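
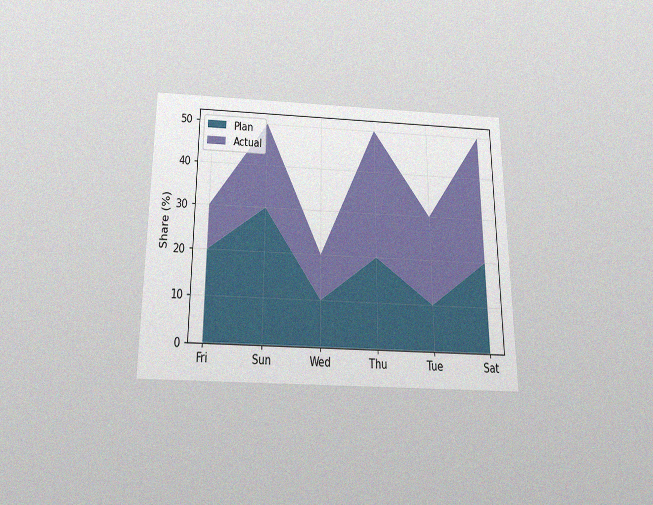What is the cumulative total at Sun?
The chart is viewed slightly from below, with some photo noise. The stacked total at Sun reaches 50%.

50%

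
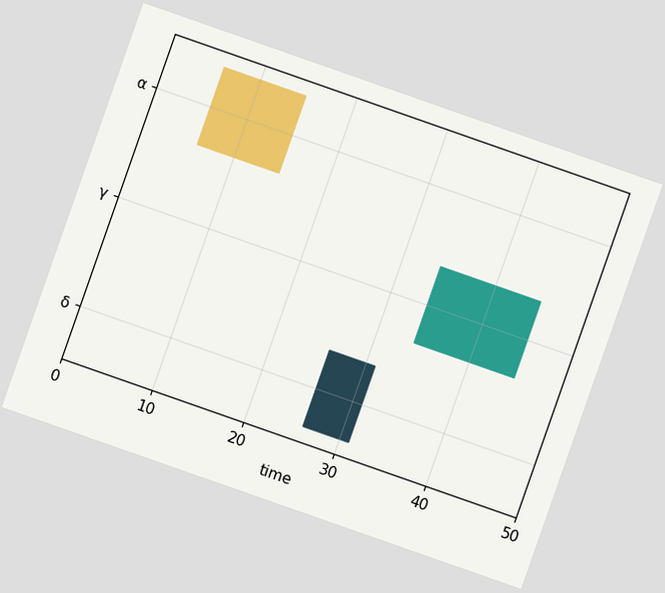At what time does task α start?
The chart is tilted about 19° clockwise. The α bar begins at t=6.

6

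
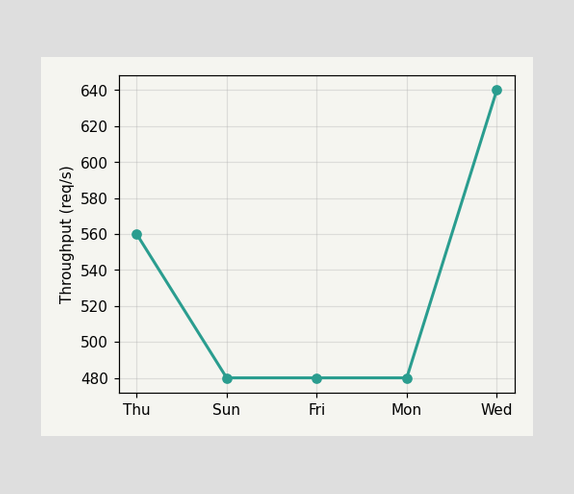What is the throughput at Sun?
480req/s

At Sun, the line is at 480req/s.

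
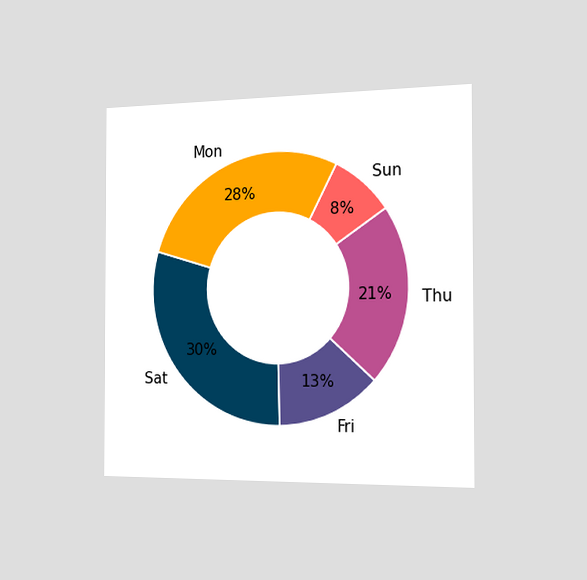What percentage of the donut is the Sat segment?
The chart is viewed slightly from the right. The Sat segment takes up 30% of the ring.

30%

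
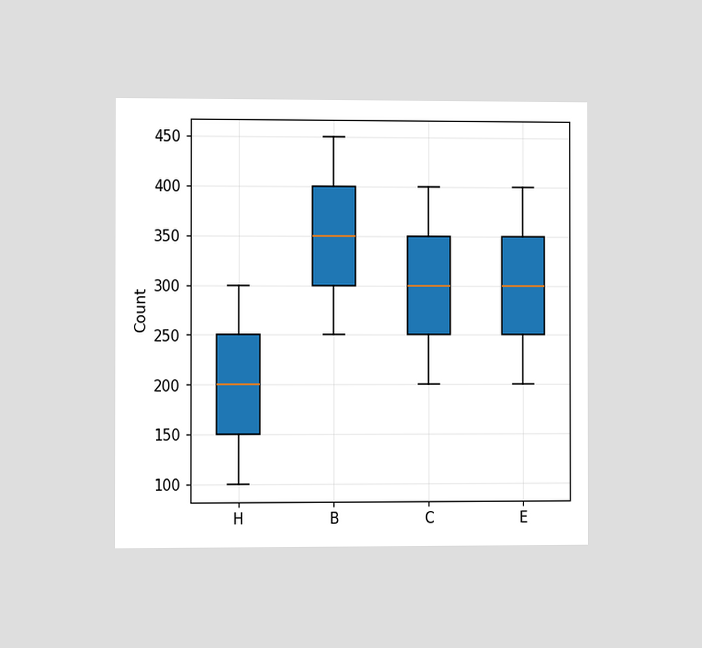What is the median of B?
The chart is viewed slightly from the left. The median line in the B box sits at 350.

350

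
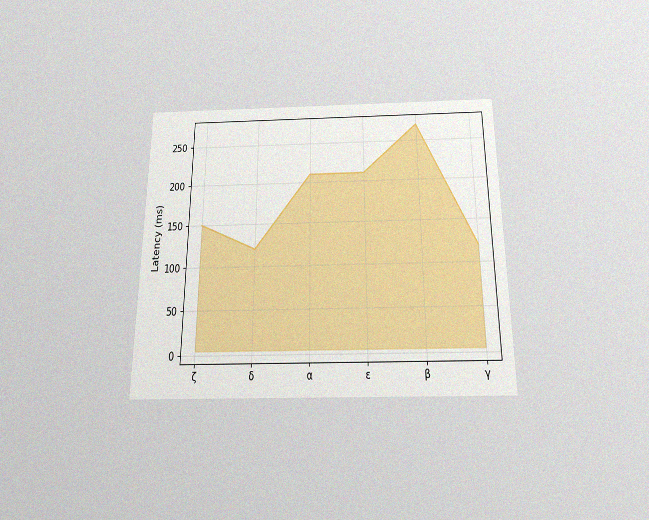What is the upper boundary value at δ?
The chart is viewed slightly from below, with some photo noise. At δ the upper boundary is at 120ms.

120ms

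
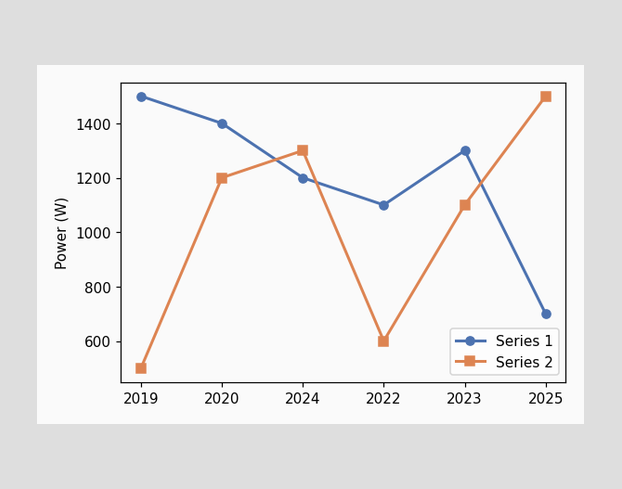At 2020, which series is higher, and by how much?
At 2020, Series 1 sits above the other line by 200W.

Series 1, by 200W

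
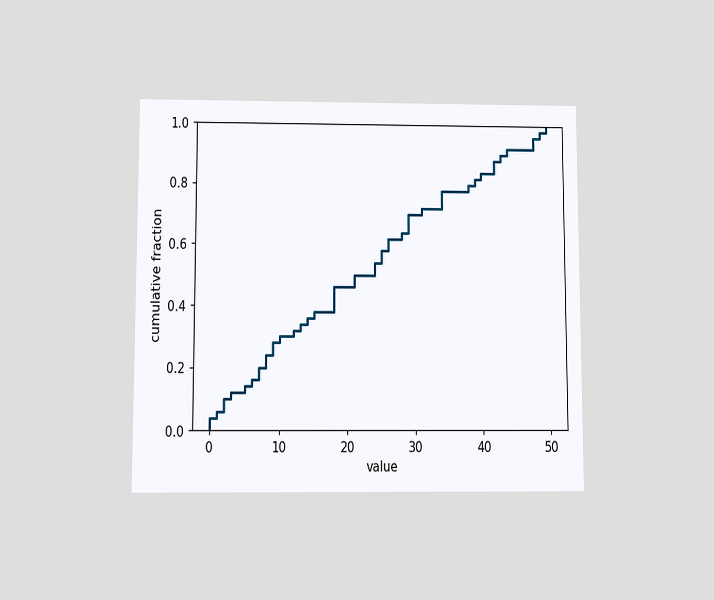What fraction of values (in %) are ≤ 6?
16%

The chart is viewed slightly from below. At x=6 the ECDF step is at 16%.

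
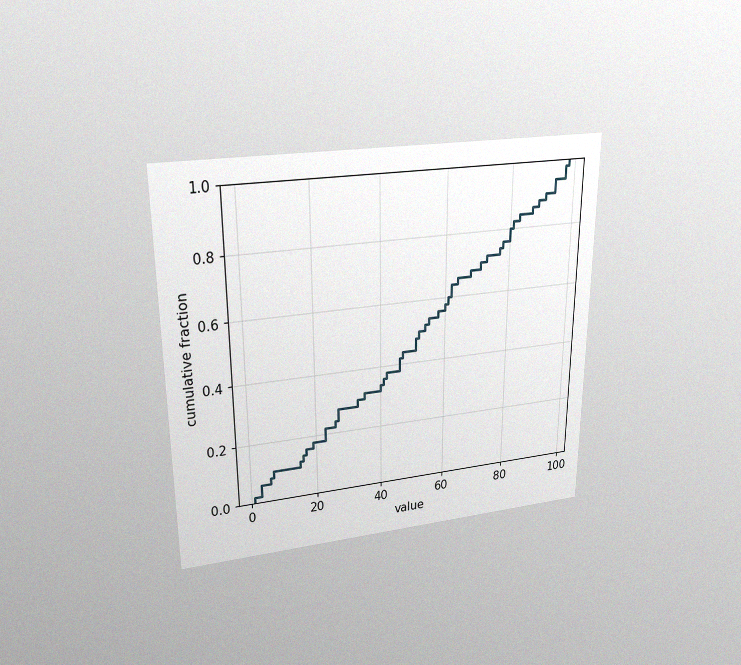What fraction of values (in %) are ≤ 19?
18%

The chart is viewed slightly from above, with some photo noise. At x=19 the ECDF step is at 18%.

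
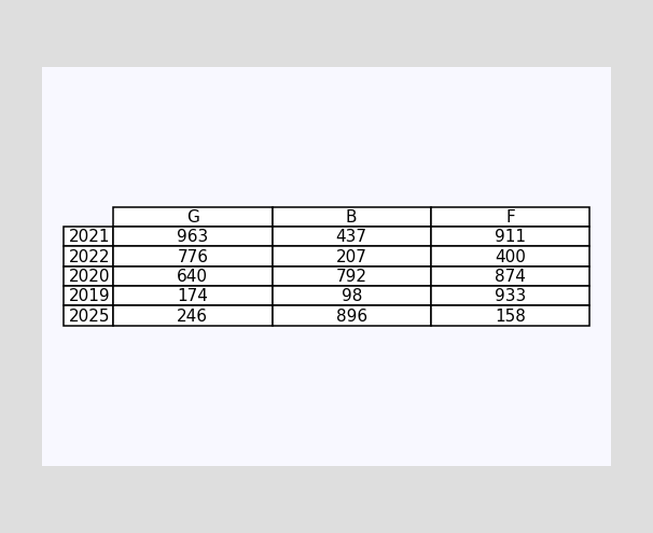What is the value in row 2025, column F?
158

The (2025, F) cell reads 158.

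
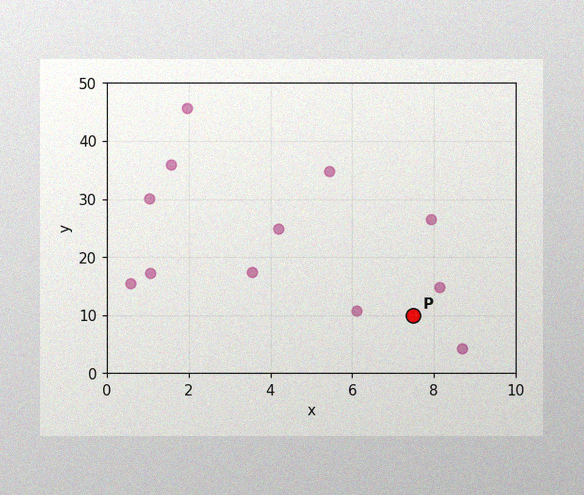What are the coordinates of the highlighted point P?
(7.5, 10)

The image has some photo noise and uneven lighting. Following the gridlines from P to each axis, P sits at (7.5, 10).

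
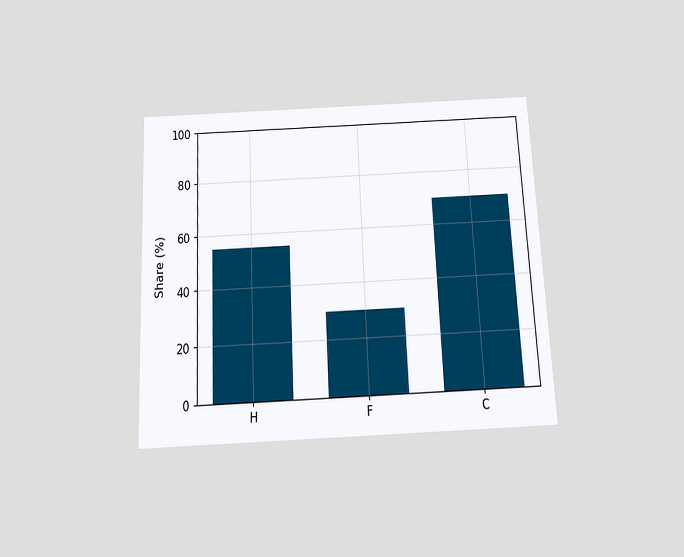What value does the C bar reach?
70%

The chart is tilted about 3° counter-clockwise and viewed slightly from below. Reading along the chart's y-axis, the C bar reaches 70%.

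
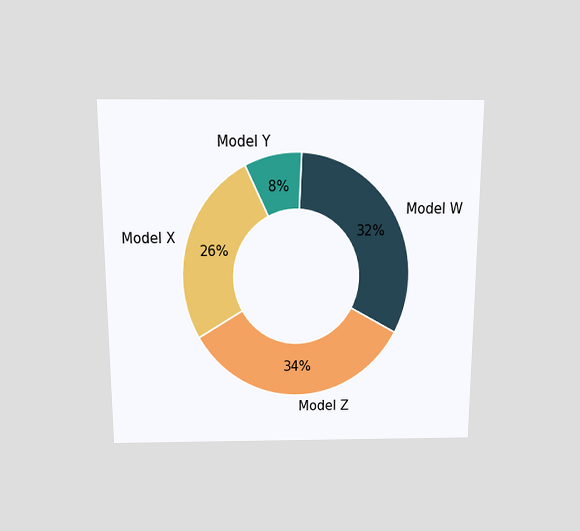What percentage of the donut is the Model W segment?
32%

The chart is viewed slightly from above. The Model W segment takes up 32% of the ring.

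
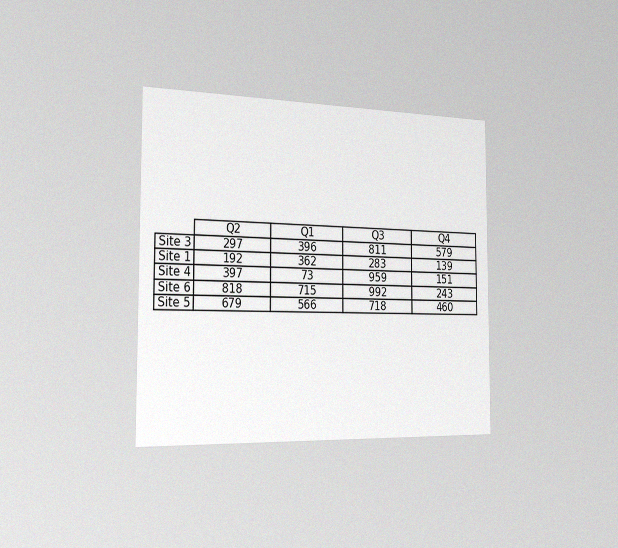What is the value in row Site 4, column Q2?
The chart is viewed slightly from the left, with some photo noise. The (Site 4, Q2) cell reads 397.

397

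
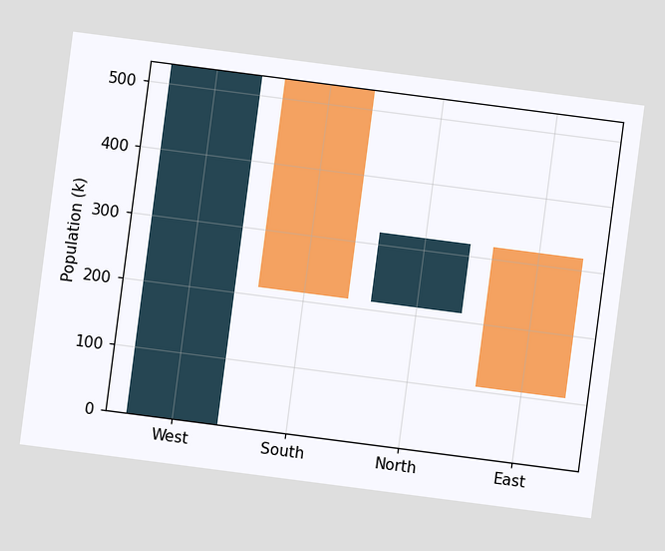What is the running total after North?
The chart is tilted about 7° clockwise. After North the running total reaches 318k.

318k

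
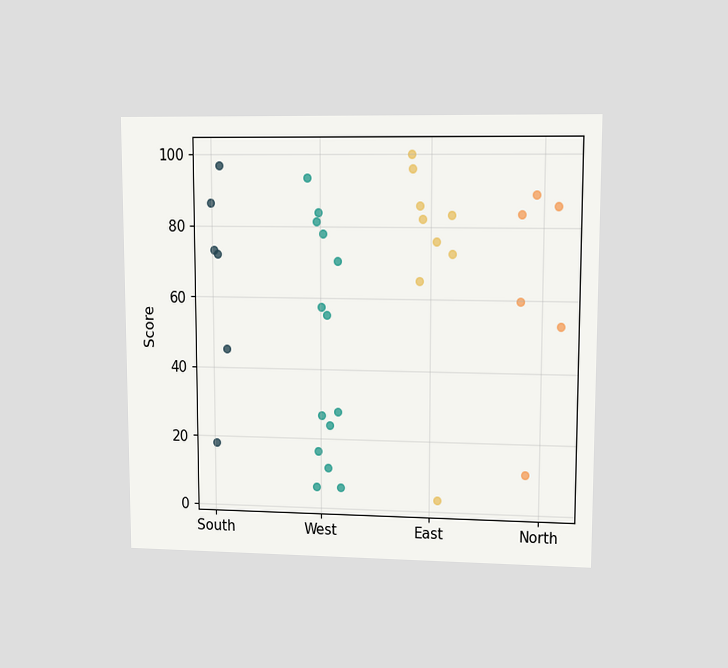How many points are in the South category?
6

The chart is viewed at a slight angle. Counting the markers in the South column gives 6.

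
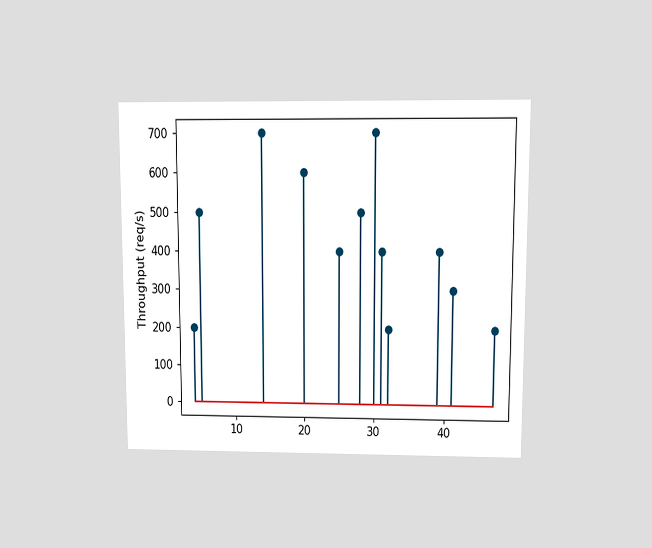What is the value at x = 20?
600req/s

The chart is viewed at a slight angle. The stem at x=20 reaches 600req/s.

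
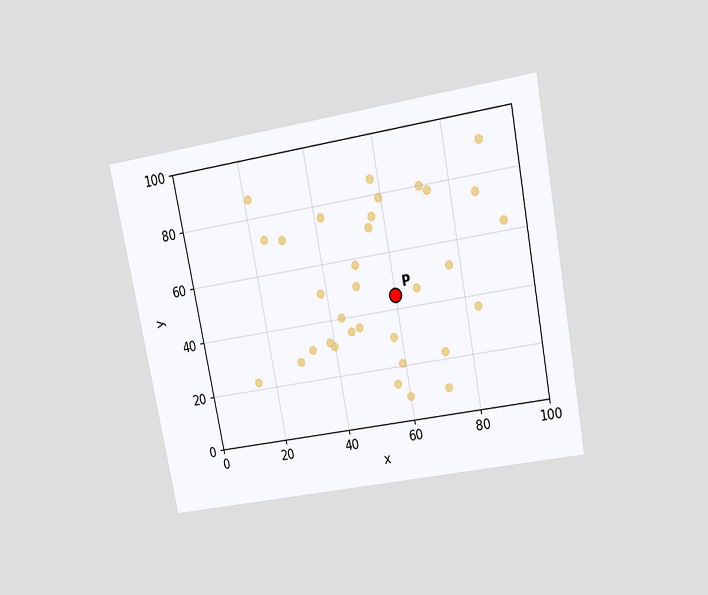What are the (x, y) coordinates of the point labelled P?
The chart is tilted about 11° counter-clockwise and viewed slightly from above. Following the gridlines from P to each axis, P sits at (60, 45).

(60, 45)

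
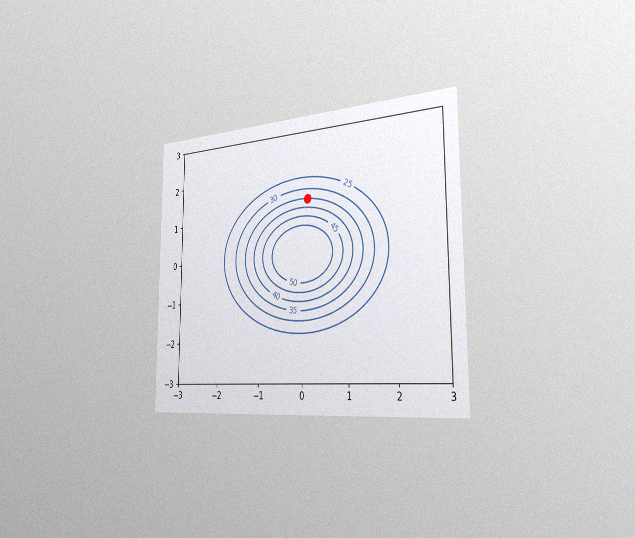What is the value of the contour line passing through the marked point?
The chart is viewed slightly from the right, with some photo noise. The marked point sits on the contour labelled 35.

35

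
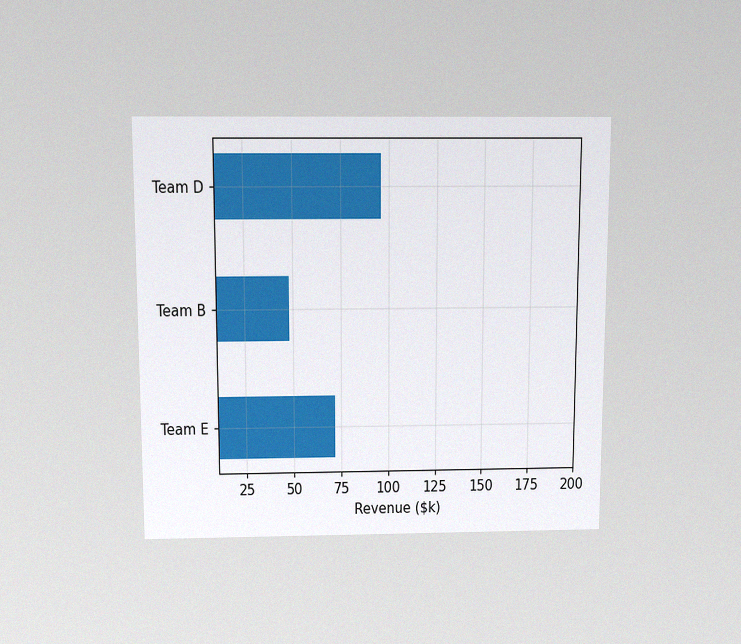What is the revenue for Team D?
The chart is viewed slightly from above, with some photo noise. Reading along the chart's x-axis, the Team D bar reaches $96k.

$96k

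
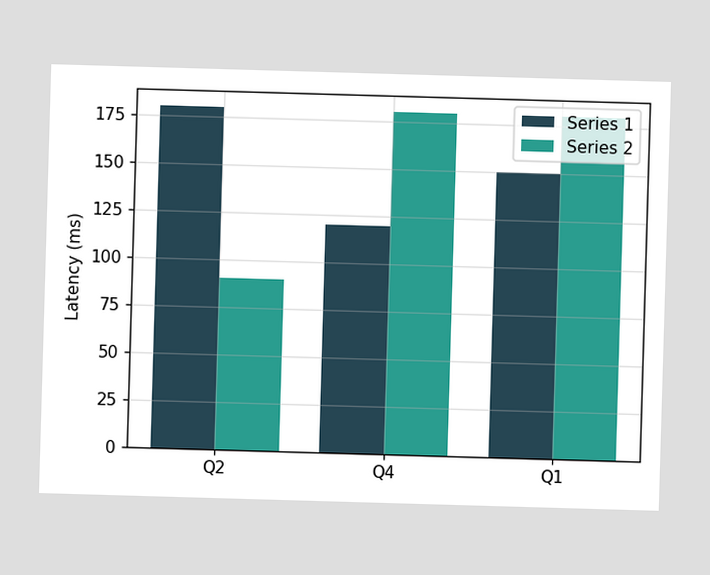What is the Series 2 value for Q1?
180ms

The Series 2 bar at Q1 reaches 180ms on the y-axis.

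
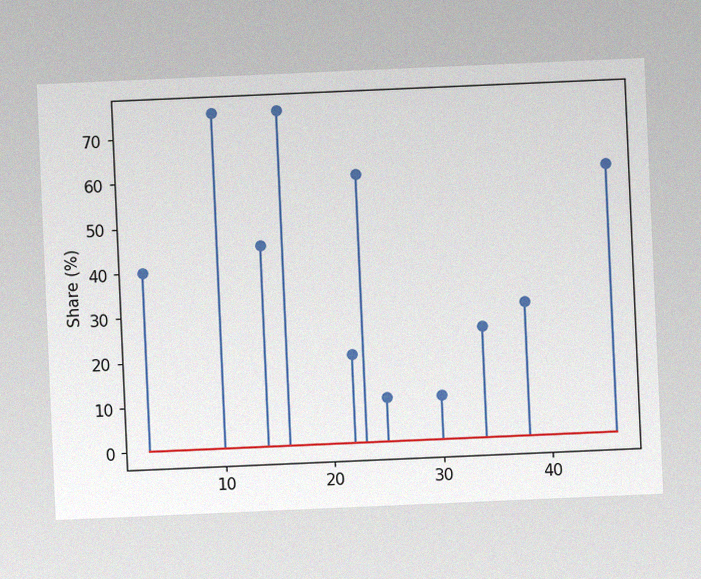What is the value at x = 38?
30%

The chart is tilted about 2° counter-clockwise, with some photo noise. The stem at x=38 reaches 30%.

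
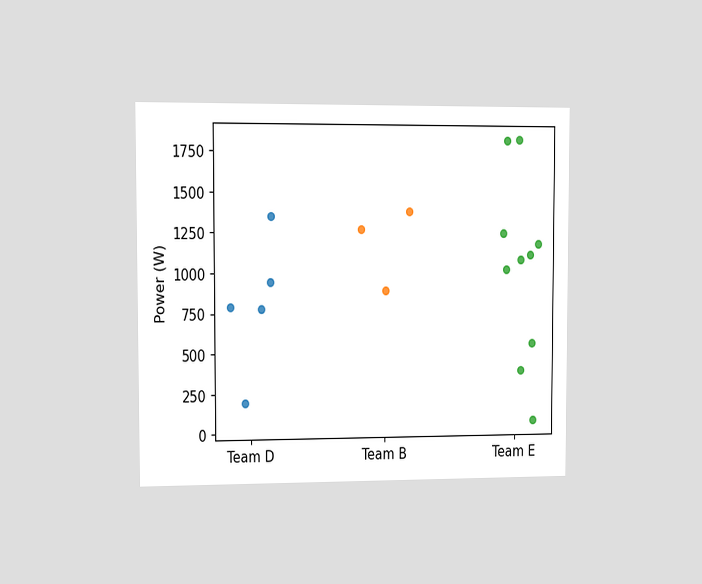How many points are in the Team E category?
10

The chart is viewed slightly from the left. Counting the markers in the Team E column gives 10.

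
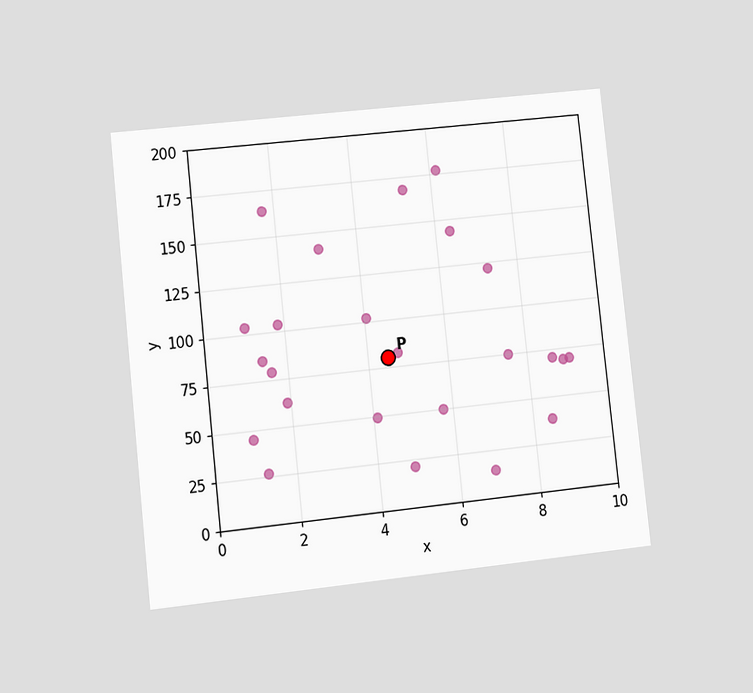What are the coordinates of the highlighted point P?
(4.5, 80)

The chart is tilted about 6° counter-clockwise and viewed at a slight angle. Following the gridlines from P to each axis, P sits at (4.5, 80).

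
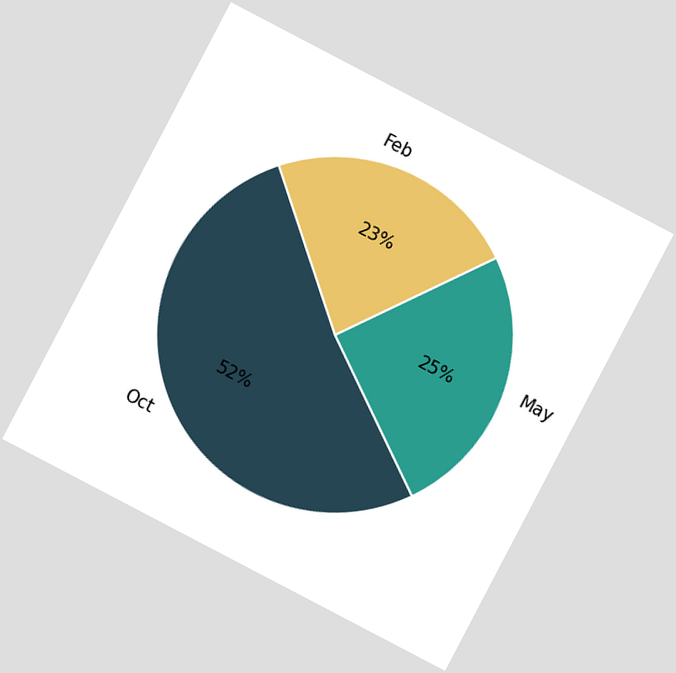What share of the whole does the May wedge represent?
25%

The chart is tilted about 28° clockwise. The May slice takes up 25% of the pie.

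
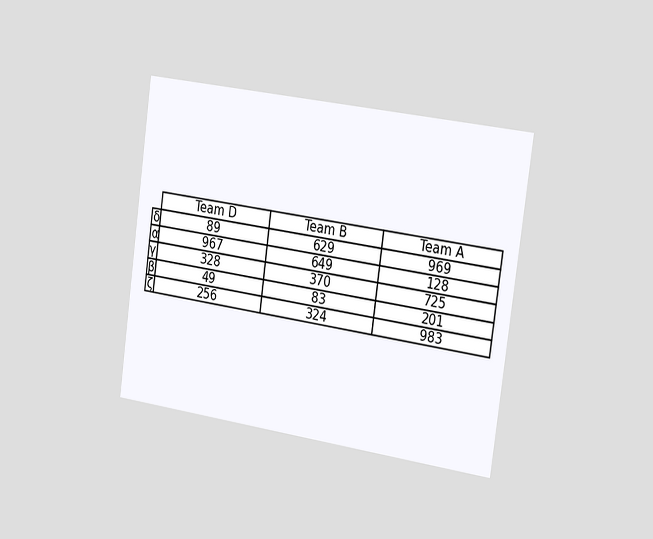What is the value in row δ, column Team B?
629

The chart is tilted about 8° clockwise and viewed slightly from the right. The (δ, Team B) cell reads 629.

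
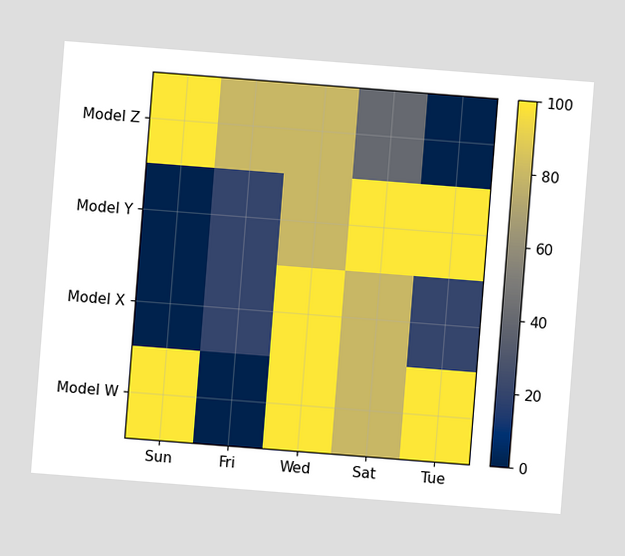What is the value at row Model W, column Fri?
0

The chart is tilted about 4° clockwise. Matching cell (Model W, Fri) against the colorbar gives 0.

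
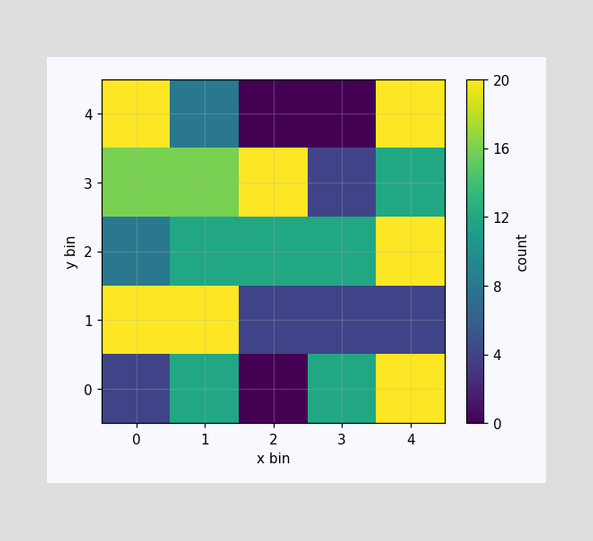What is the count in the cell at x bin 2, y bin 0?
Matching the cell (2, 0) against the colorbar gives 0.

0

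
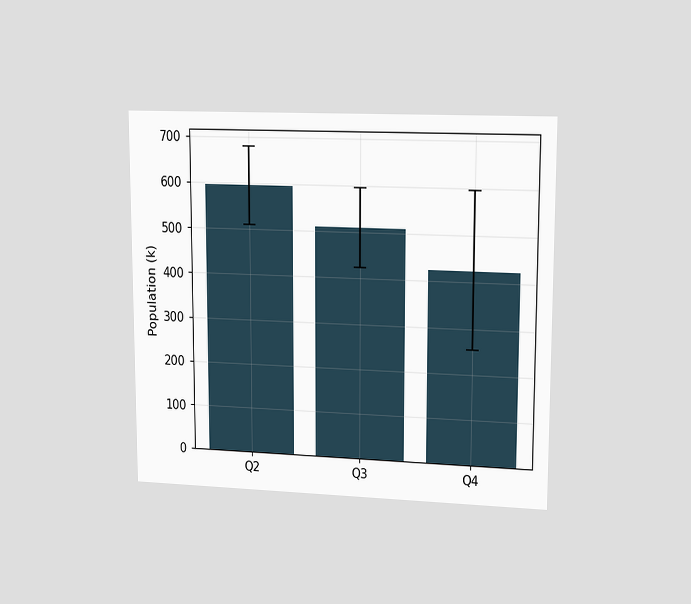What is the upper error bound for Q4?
595k

The chart is viewed at a slight angle. The Q4 bar's upper whisker reaches 595k.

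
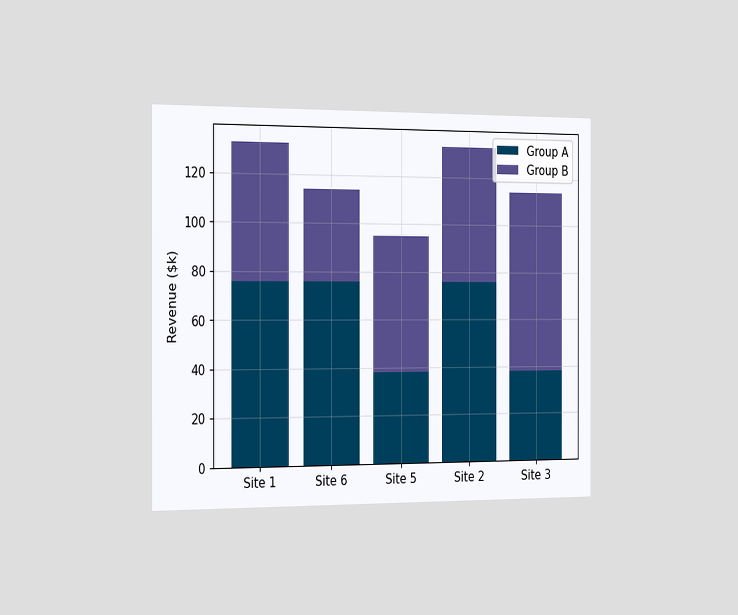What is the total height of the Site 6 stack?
The chart is viewed slightly from the left. The Site 6 stack's top reaches $114k on the y-axis.

$114k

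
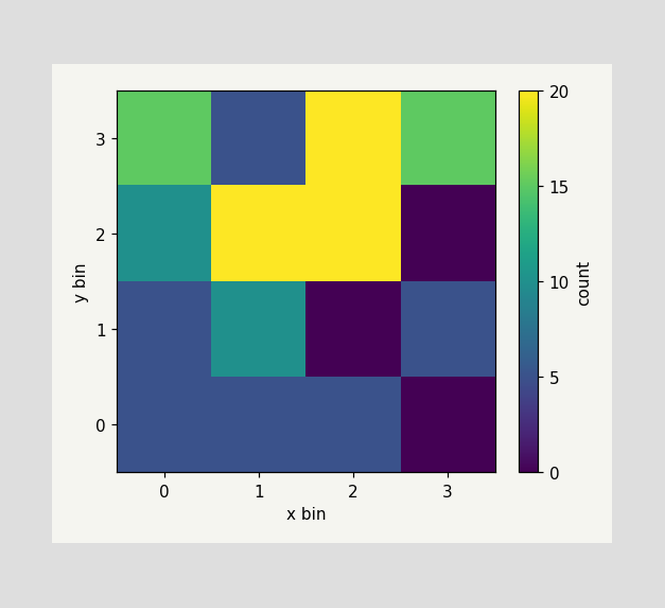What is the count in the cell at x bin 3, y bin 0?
0

Matching the cell (3, 0) against the colorbar gives 0.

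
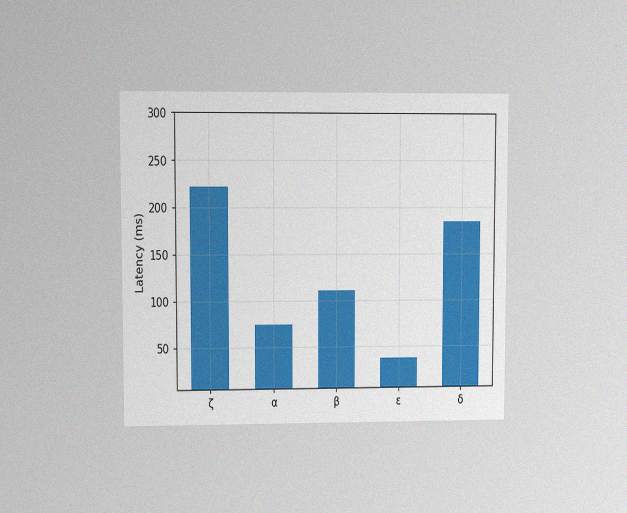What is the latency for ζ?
The chart is viewed at a slight angle, with some photo noise. Reading along the chart's y-axis, the ζ bar reaches 222ms.

222ms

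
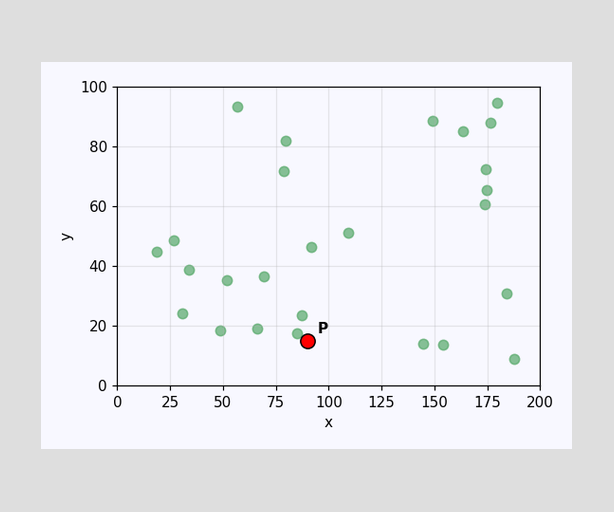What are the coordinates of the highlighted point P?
Following the gridlines from P to each axis, P sits at (90, 15).

(90, 15)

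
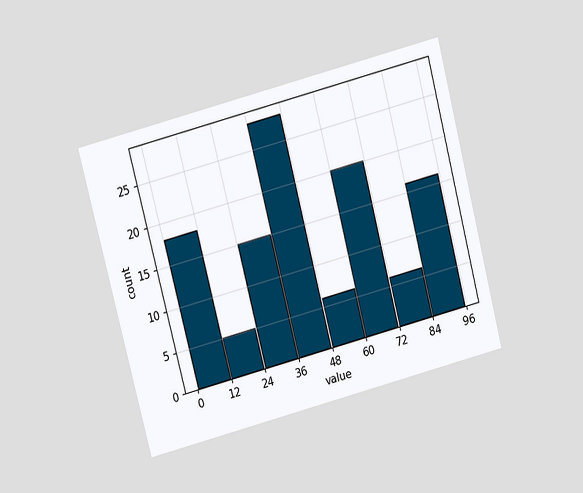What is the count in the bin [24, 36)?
15

The chart is tilted about 15° counter-clockwise and viewed slightly from above. The [24, 36) bin has height 15.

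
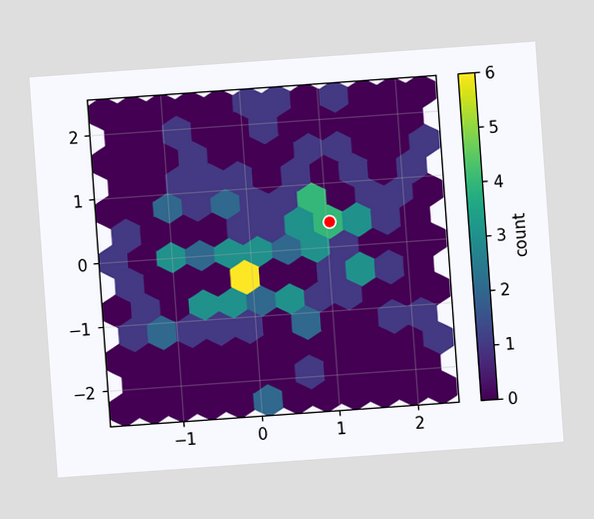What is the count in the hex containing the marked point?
4

The chart is tilted about 4° counter-clockwise. The marked hex reads 4 on the colorbar.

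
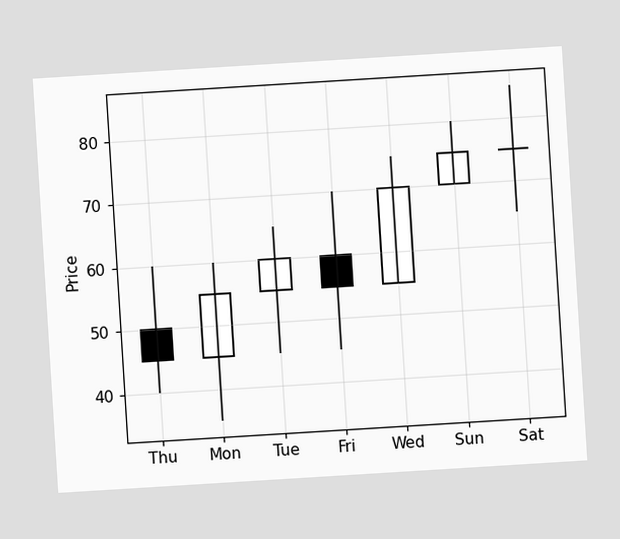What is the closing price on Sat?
The chart is tilted about 4° counter-clockwise. The Sat candle closes at 75.

75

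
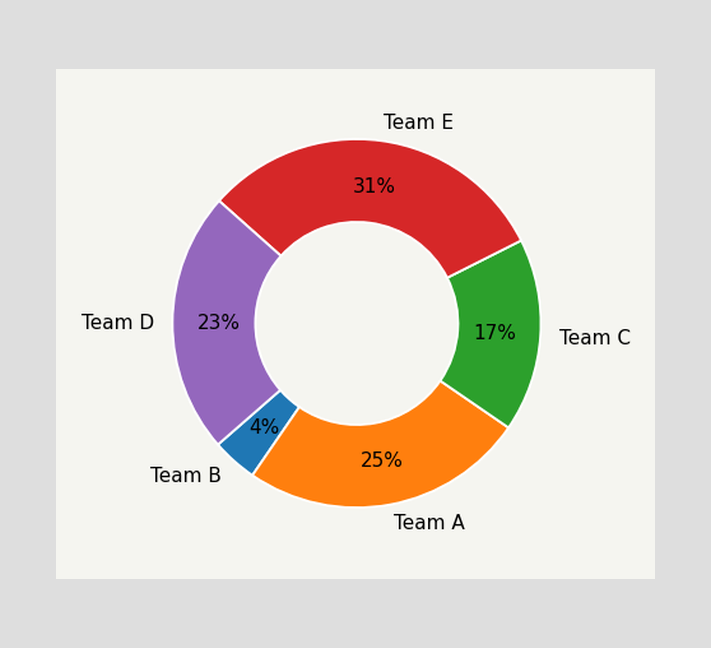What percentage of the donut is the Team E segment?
The Team E segment takes up 31% of the ring.

31%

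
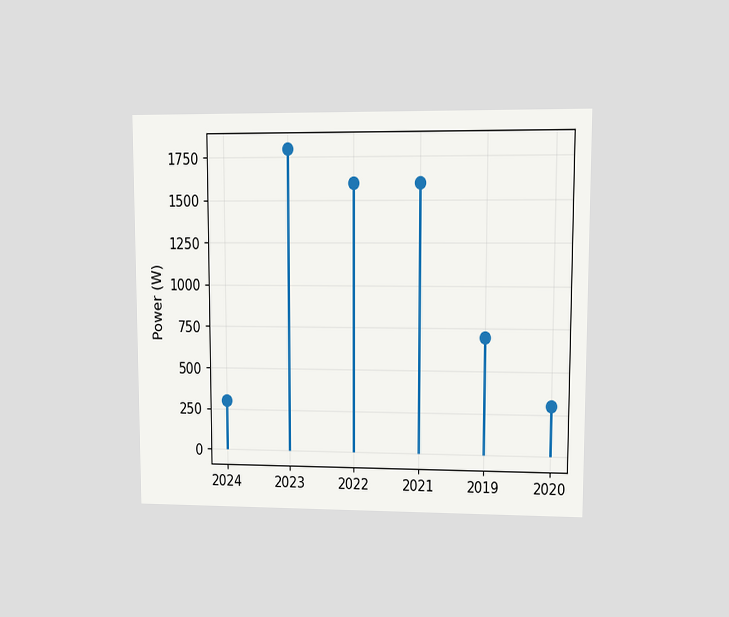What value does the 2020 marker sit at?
300W

The chart is viewed at a slight angle. The 2020 marker sits at 300W.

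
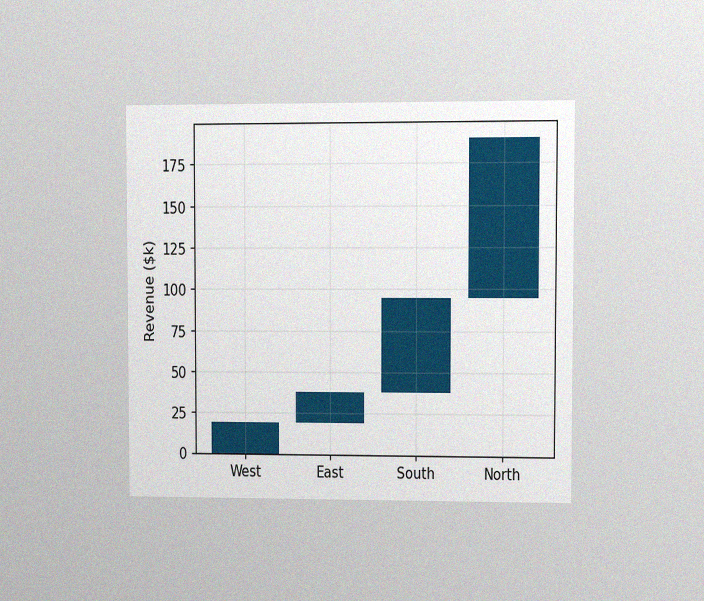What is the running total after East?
$38k

The chart is viewed at a slight angle, with some photo noise. After East the running total reaches $38k.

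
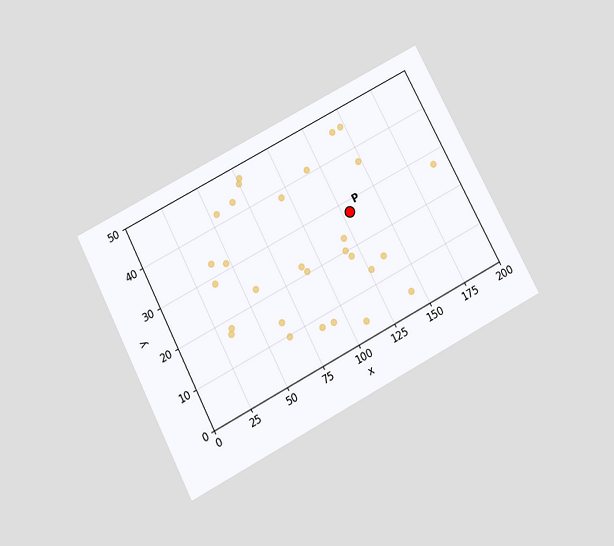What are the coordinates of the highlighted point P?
The chart is tilted about 28° counter-clockwise and viewed slightly from below. Following the gridlines from P to each axis, P sits at (130, 27.5).

(130, 27.5)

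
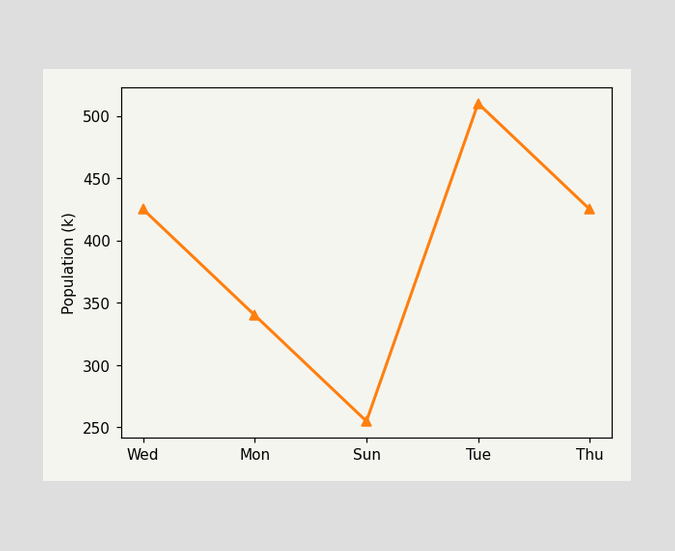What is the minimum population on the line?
255k

The lowest point is at Sun, and reading across to the y-axis gives 255k.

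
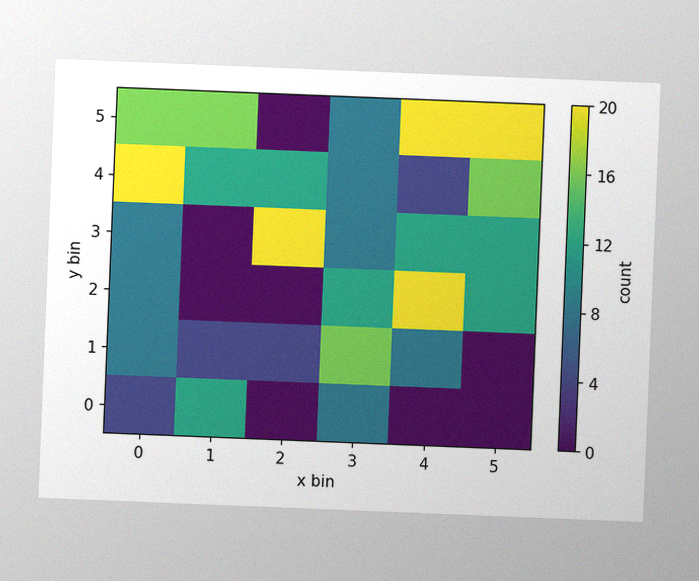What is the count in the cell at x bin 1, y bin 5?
The chart is tilted about 2° clockwise, with some photo noise. Matching the cell (1, 5) against the colorbar gives 16.

16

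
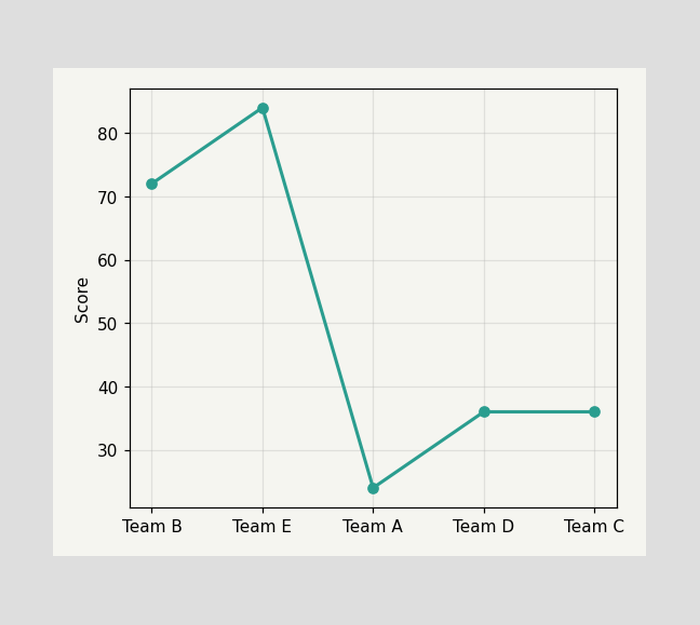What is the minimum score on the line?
The lowest point is at Team A, and reading across to the y-axis gives 24.

24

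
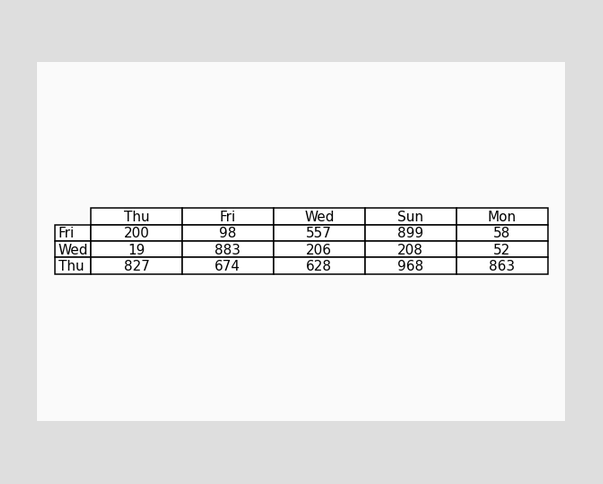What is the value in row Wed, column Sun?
The (Wed, Sun) cell reads 208.

208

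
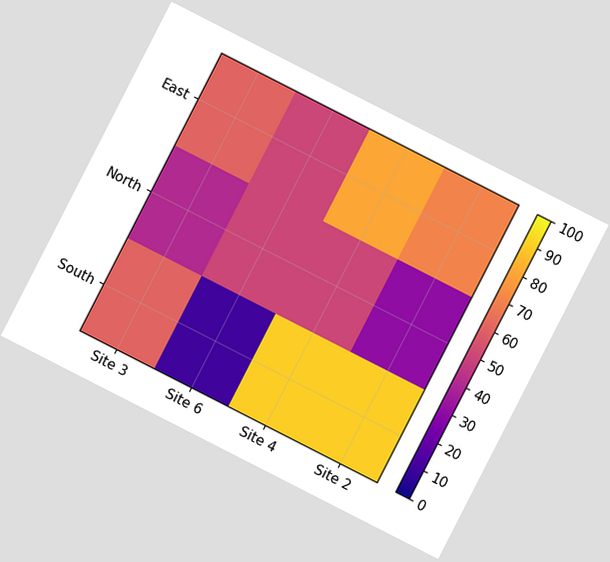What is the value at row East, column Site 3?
60

The chart is tilted about 27° clockwise. Matching cell (East, Site 3) against the colorbar gives 60.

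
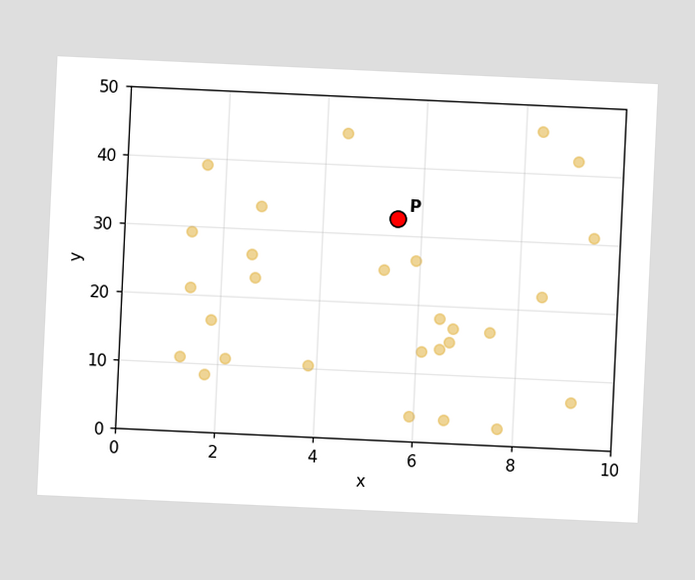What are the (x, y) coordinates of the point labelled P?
The chart is tilted about 3° clockwise. Following the gridlines from P to each axis, P sits at (5.5, 32.5).

(5.5, 32.5)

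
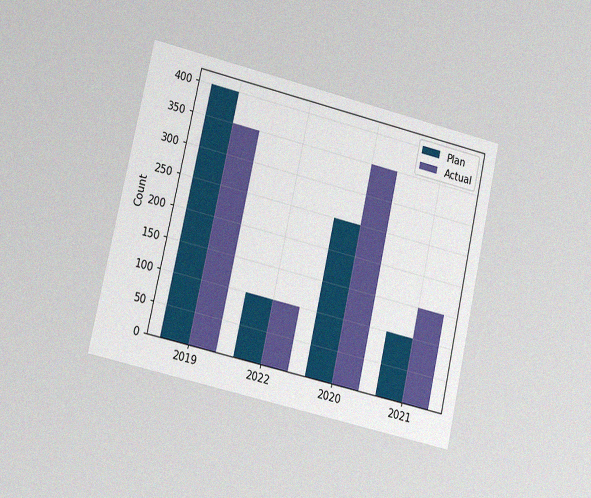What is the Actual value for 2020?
The chart is tilted about 13° clockwise and viewed at a slight angle, with some photo noise. The Actual bar at 2020 reaches 350 on the y-axis.

350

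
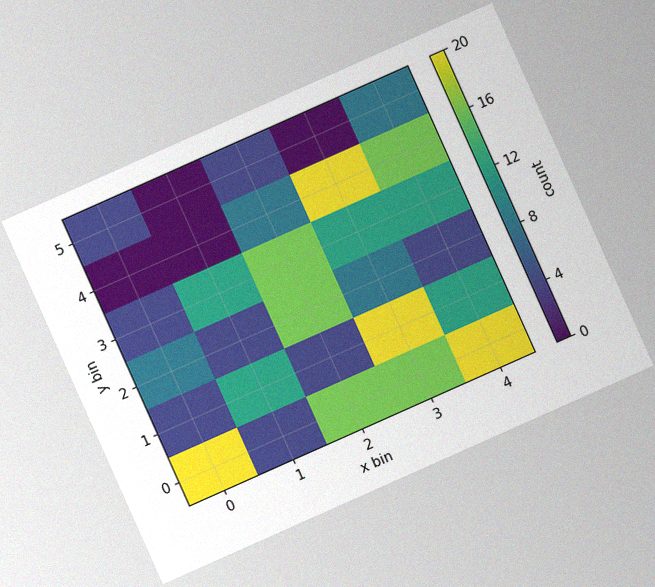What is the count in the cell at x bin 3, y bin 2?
The chart is tilted about 24° counter-clockwise, with some photo noise. Matching the cell (3, 2) against the colorbar gives 8.

8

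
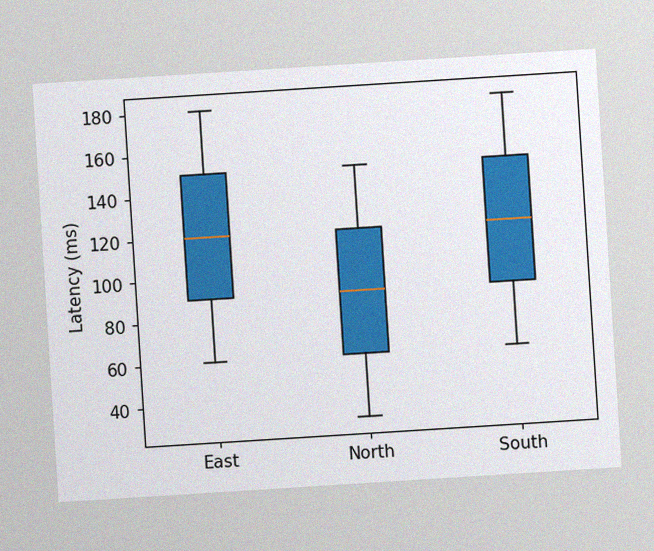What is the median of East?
The chart is tilted about 4° counter-clockwise, with some photo noise. The median line in the East box sits at 120ms.

120ms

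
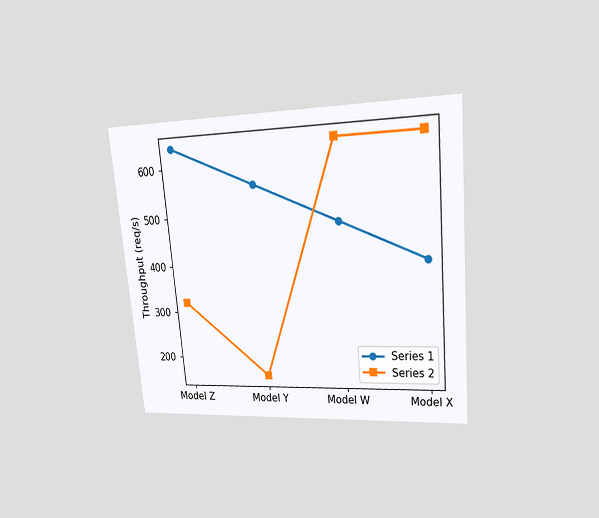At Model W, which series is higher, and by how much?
Series 2, by 160req/s

The chart is tilted about 5° counter-clockwise and viewed at a slight angle. At Model W, Series 2 sits above the other line by 160req/s.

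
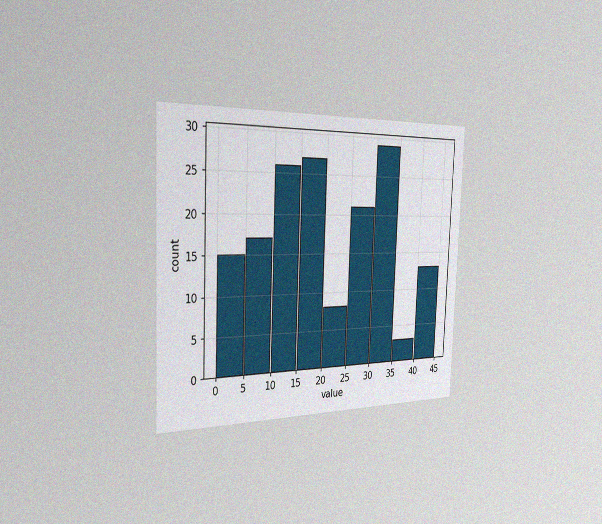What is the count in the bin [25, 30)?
The chart is tilted about 2° clockwise and viewed slightly from the left, with some photo noise. The [25, 30) bin has height 21.

21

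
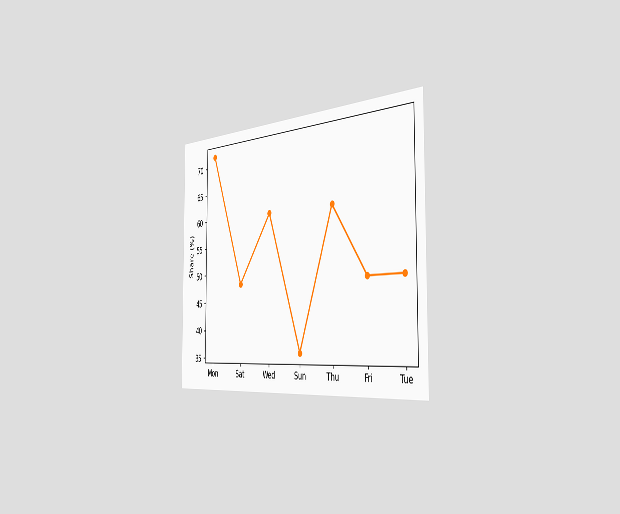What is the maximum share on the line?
The chart is viewed slightly from the right. The highest point is at Mon, and reading across to the y-axis gives 72%.

72%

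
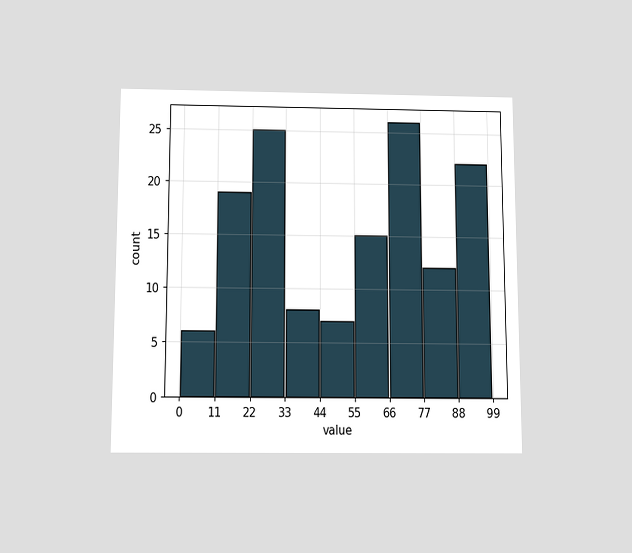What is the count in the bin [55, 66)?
15

The chart is viewed slightly from below. The [55, 66) bin has height 15.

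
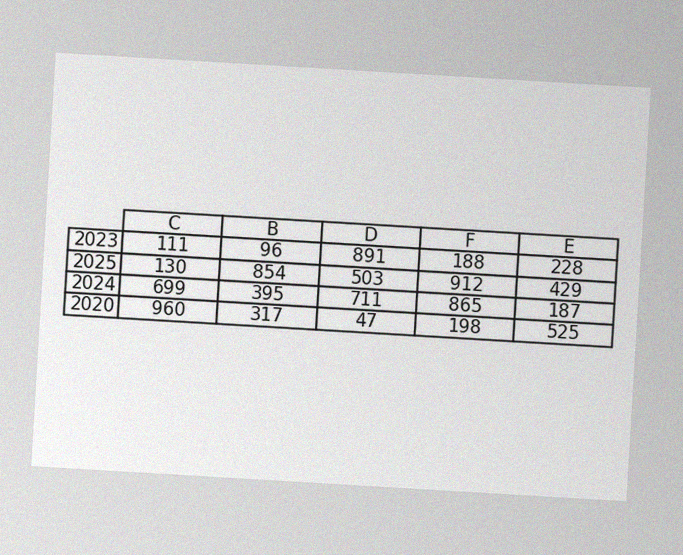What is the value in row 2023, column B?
The chart is tilted about 3° clockwise, with some photo noise. The (2023, B) cell reads 96.

96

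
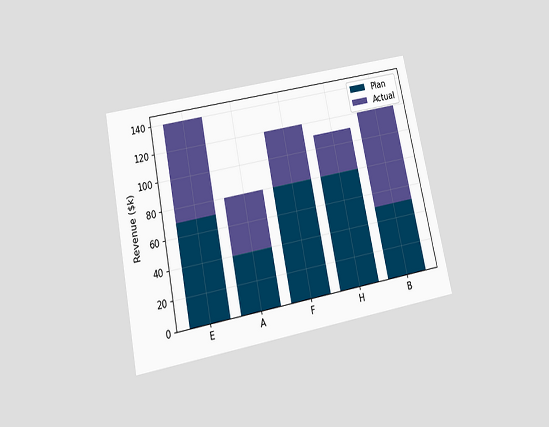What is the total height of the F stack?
The chart is tilted about 12° counter-clockwise and viewed slightly from below. The F stack's top reaches $120k on the y-axis.

$120k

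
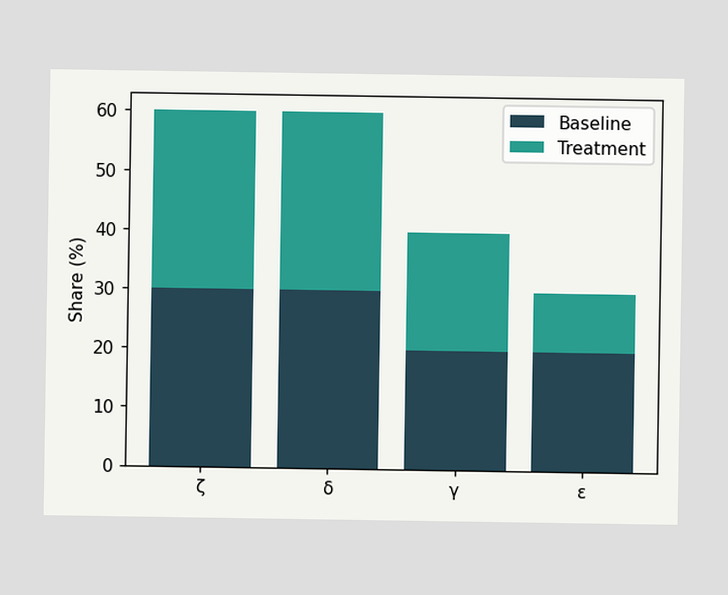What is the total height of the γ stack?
The γ stack's top reaches 40% on the y-axis.

40%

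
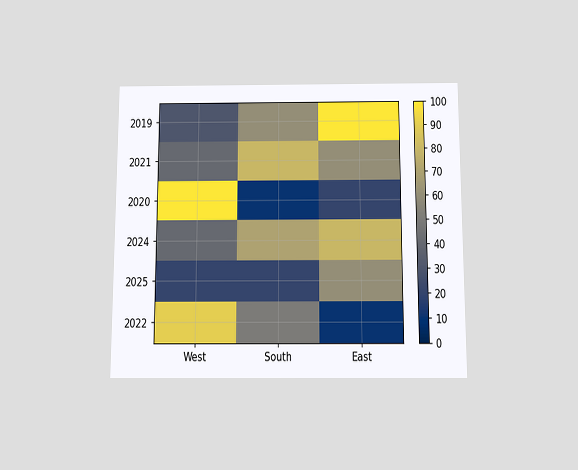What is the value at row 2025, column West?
20

The chart is viewed slightly from below. Matching cell (2025, West) against the colorbar gives 20.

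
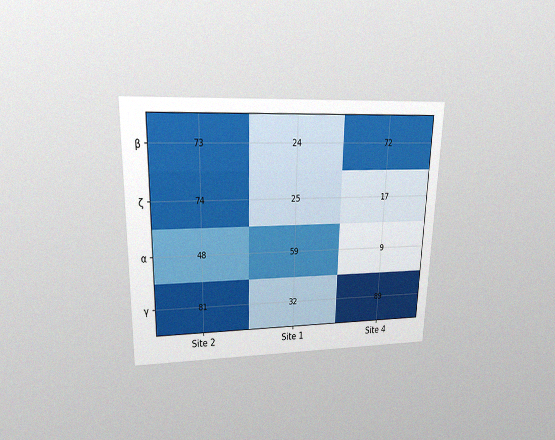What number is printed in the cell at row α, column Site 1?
The chart is viewed slightly from above, with some photo noise. The (α, Site 1) cell reads 59.

59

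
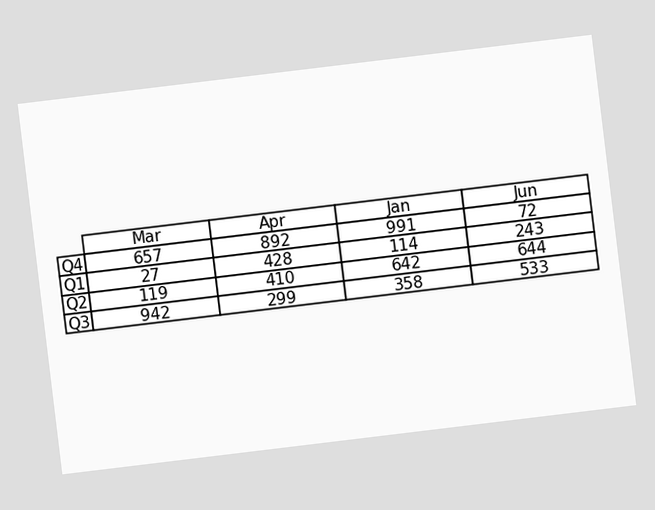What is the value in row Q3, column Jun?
The chart is tilted about 7° counter-clockwise. The (Q3, Jun) cell reads 533.

533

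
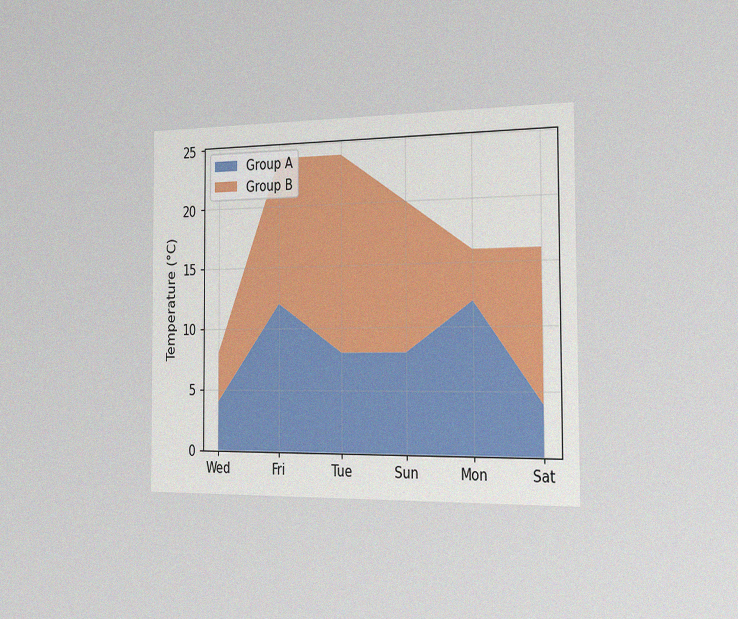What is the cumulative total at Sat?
16°C

The chart is viewed slightly from the right, with some photo noise. The stacked total at Sat reaches 16°C.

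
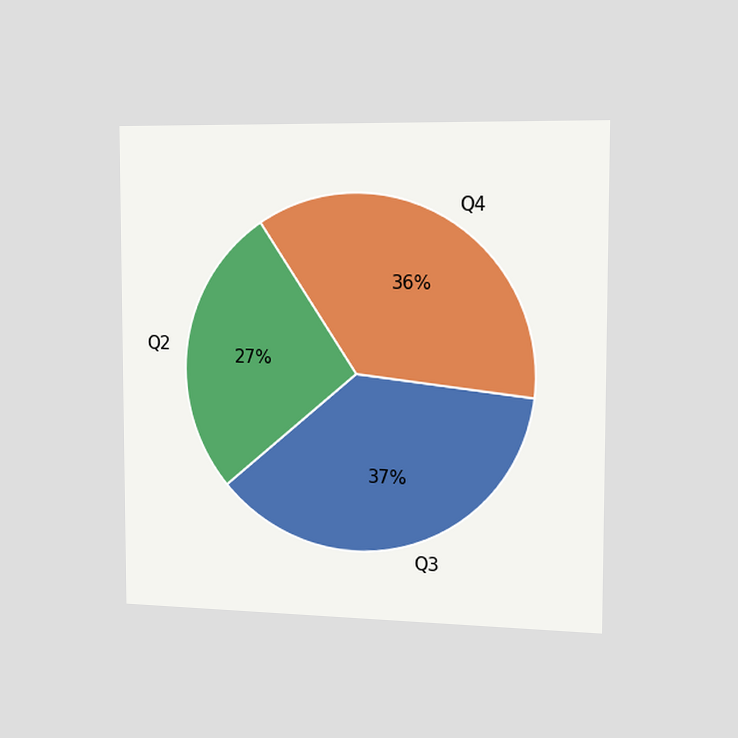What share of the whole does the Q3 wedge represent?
37%

The chart is viewed slightly from the right. The Q3 slice takes up 37% of the pie.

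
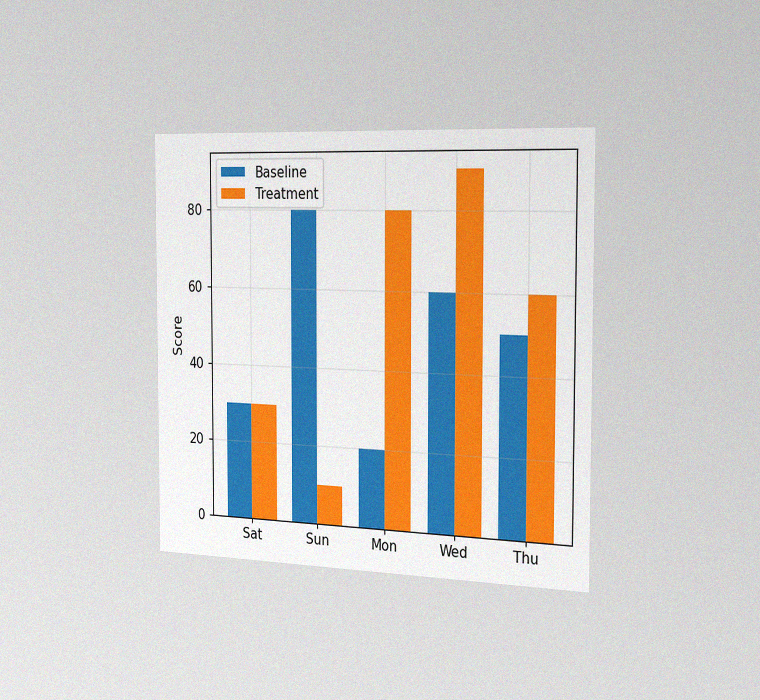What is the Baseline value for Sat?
The chart is viewed slightly from the right, with some photo noise. The Baseline bar at Sat reaches 30 on the y-axis.

30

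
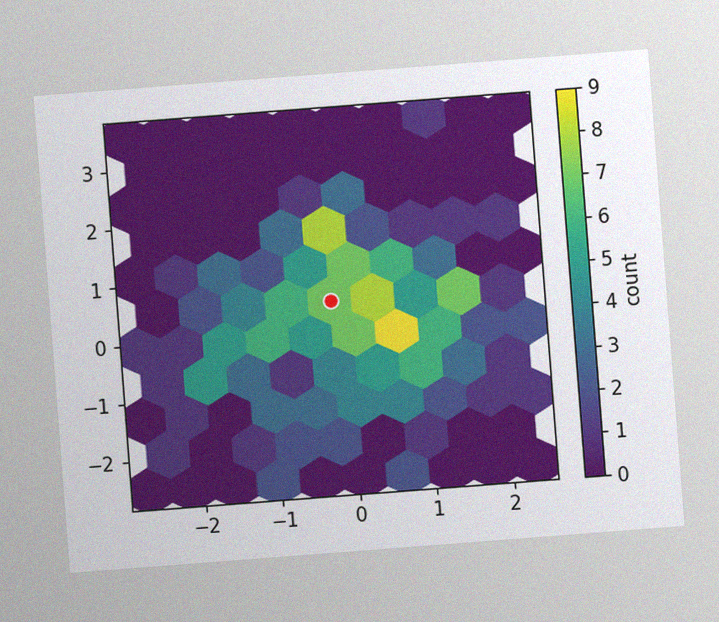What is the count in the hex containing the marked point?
7

The chart is tilted about 4° counter-clockwise, with some photo noise. The marked hex reads 7 on the colorbar.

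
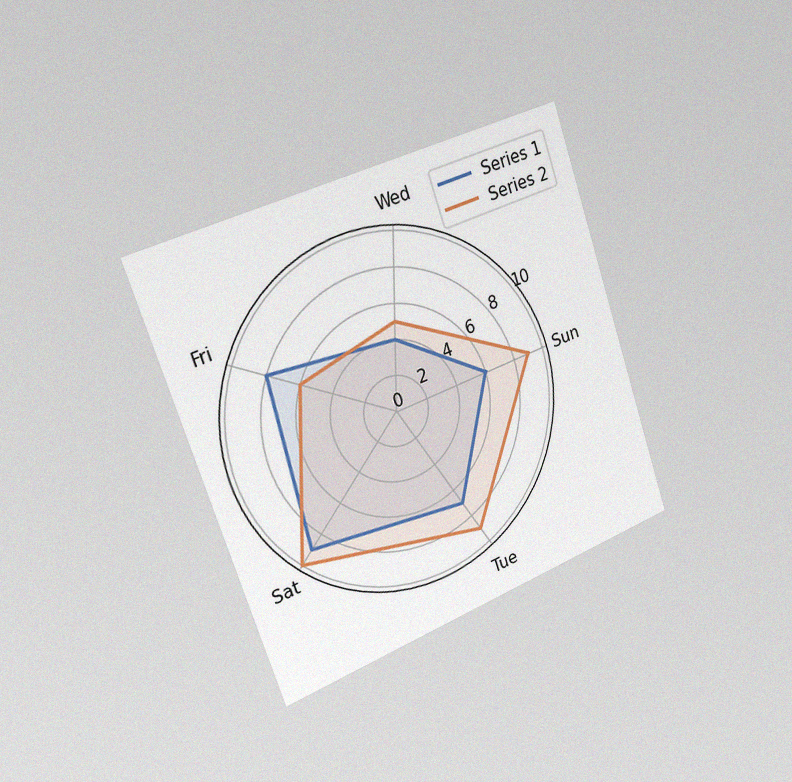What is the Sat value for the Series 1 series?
9

The chart is tilted about 19° counter-clockwise and viewed slightly from the left, with some photo noise. On the Sat axis, Series 1 reaches 9.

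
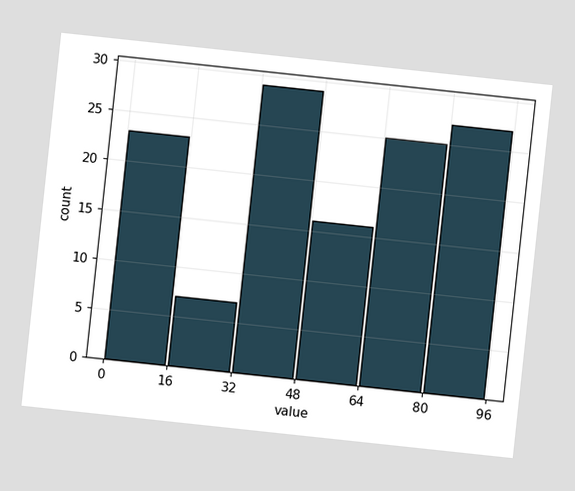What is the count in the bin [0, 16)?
The chart is tilted about 6° clockwise. The [0, 16) bin has height 23.

23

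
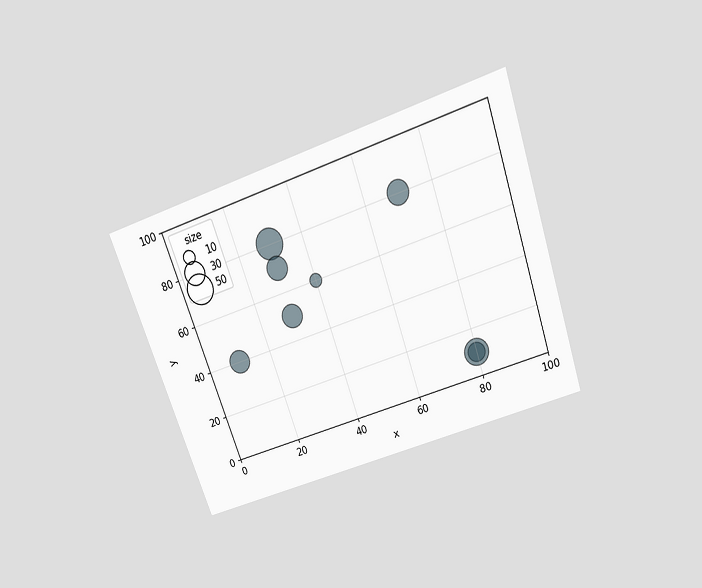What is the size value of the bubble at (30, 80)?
50

The chart is tilted about 19° counter-clockwise and viewed slightly from above. Matching the bubble at (30, 80) against the size legend gives 50.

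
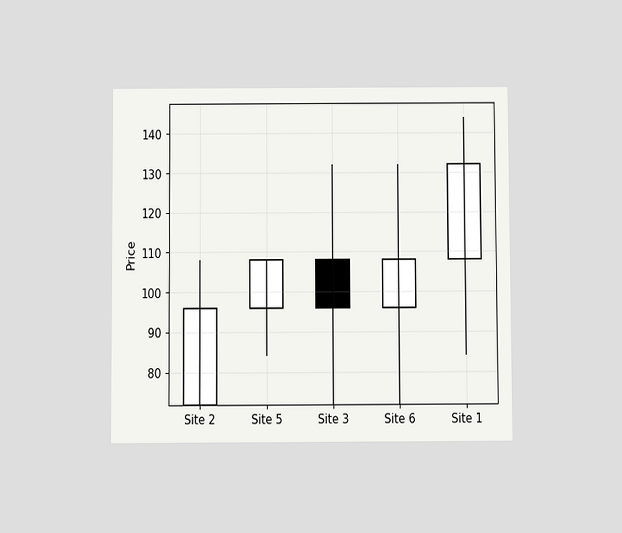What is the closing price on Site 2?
The chart is viewed slightly from below. The Site 2 candle closes at 96.

96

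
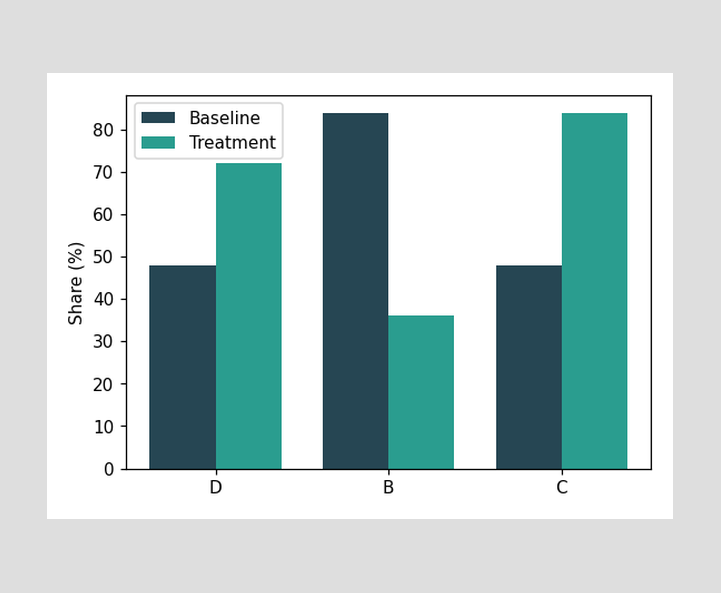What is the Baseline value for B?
84%

The Baseline bar at B reaches 84% on the y-axis.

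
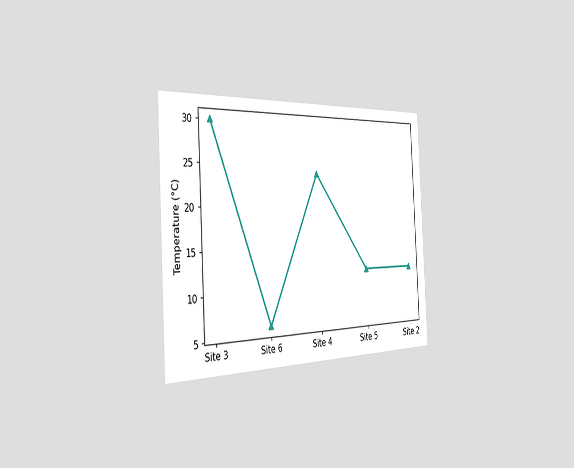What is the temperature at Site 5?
12°C

The chart is tilted about 3° counter-clockwise and viewed slightly from the left. At Site 5, the line is at 12°C.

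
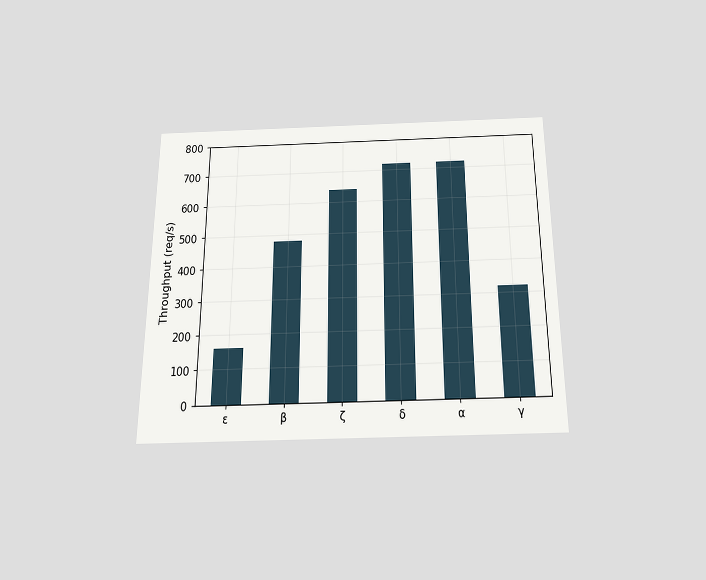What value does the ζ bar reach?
The chart is viewed slightly from below. Reading along the chart's y-axis, the ζ bar reaches 640req/s.

640req/s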